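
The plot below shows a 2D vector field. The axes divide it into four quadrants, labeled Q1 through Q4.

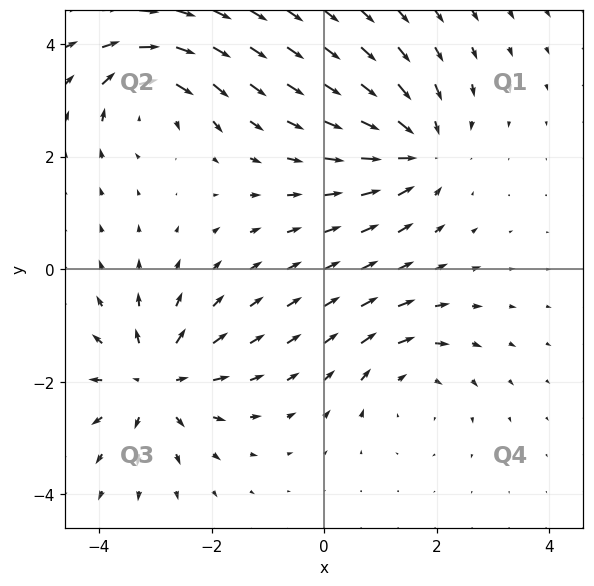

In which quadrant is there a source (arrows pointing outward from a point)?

The source sits at approximately (-3.0, -2.0), which lies in quadrant Q3. The divergence there is about +4, positive as expected for a source.

Q3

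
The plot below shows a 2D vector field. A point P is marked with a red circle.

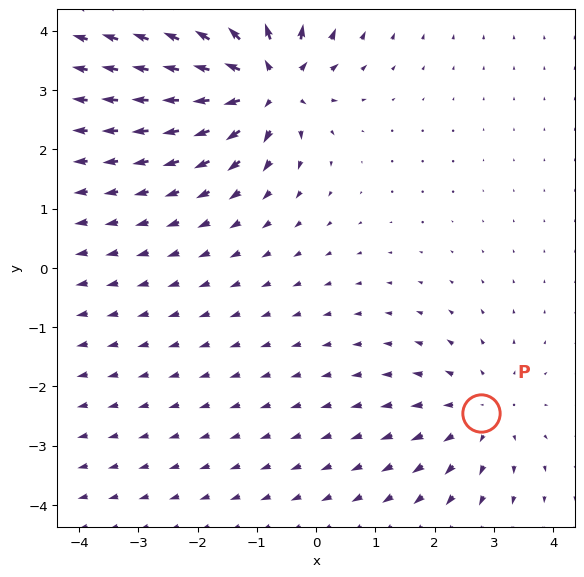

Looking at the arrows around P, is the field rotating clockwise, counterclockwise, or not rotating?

Near P at (2.8, -2.5) the arrows show no circulation. The curl there is ≈0.

not rotating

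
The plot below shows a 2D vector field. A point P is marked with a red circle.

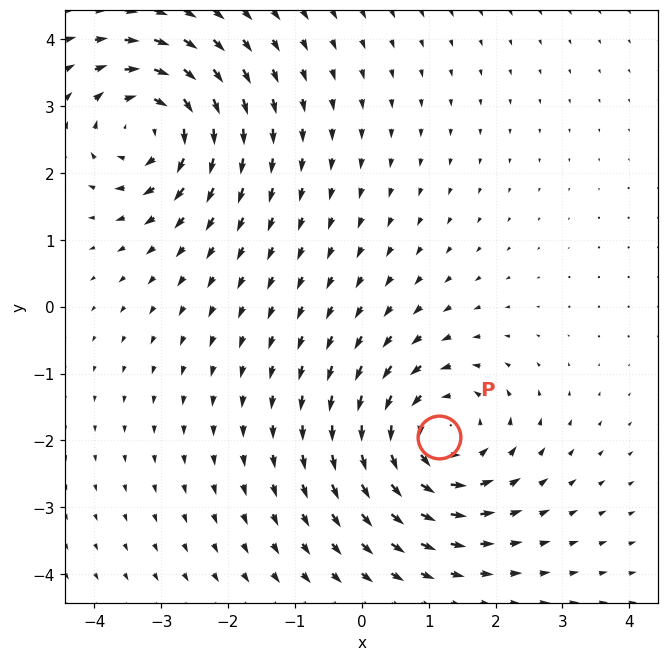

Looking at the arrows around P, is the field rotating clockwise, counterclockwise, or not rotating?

counterclockwise

Near P at (1.2, -1.9) the arrows circulate counterclockwise. The curl (z-component) there is about +4; positive curl means counterclockwise rotation.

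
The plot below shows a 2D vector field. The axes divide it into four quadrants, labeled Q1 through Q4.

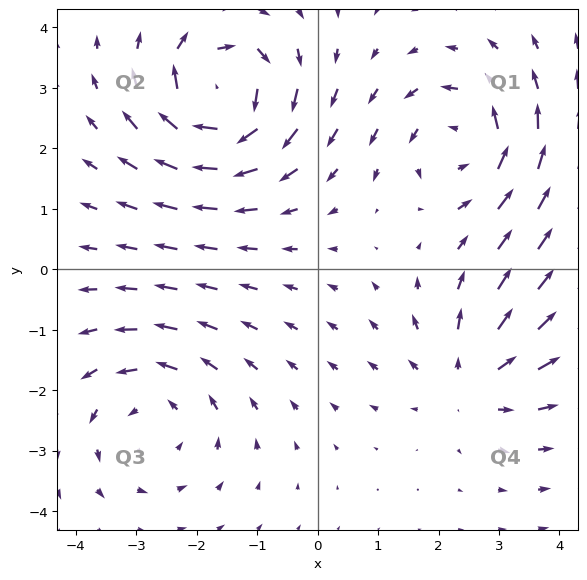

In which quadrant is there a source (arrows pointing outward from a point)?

Q4

The source sits at approximately (2.5, -1.8), which lies in quadrant Q4. The divergence there is about +3, positive as expected for a source.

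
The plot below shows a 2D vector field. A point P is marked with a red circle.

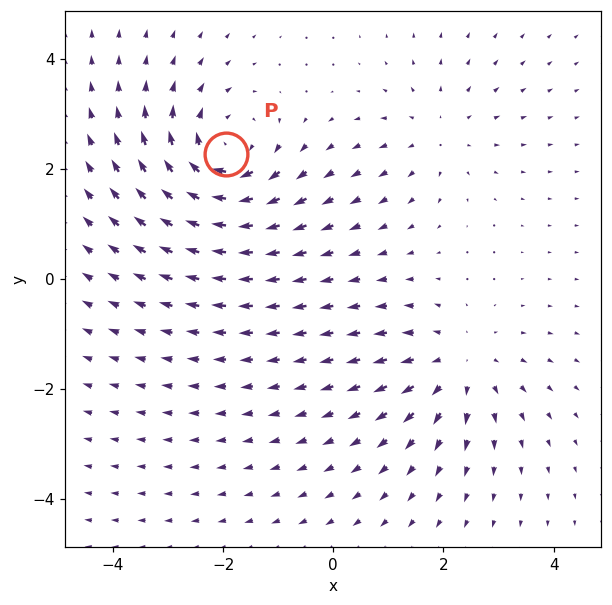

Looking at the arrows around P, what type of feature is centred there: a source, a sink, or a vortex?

vortex

At P (-2.0, 2.3) the arrows circulate clockwise. Divergence ≈0, curl about -5 — near-zero divergence with nonzero curl is a vortex.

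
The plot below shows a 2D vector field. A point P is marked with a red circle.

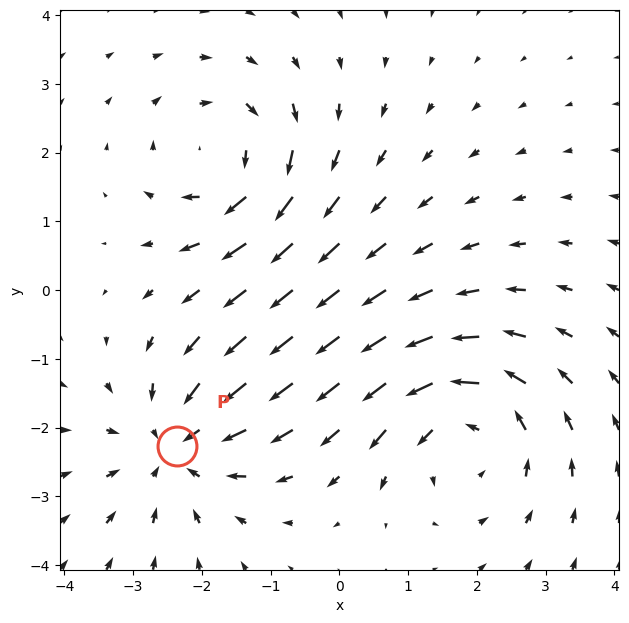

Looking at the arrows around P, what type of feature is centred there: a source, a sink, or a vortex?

sink

At P (-2.4, -2.3) the arrows converge inward. Divergence about -3, curl ≈0 — negative divergence with near-zero curl is a sink.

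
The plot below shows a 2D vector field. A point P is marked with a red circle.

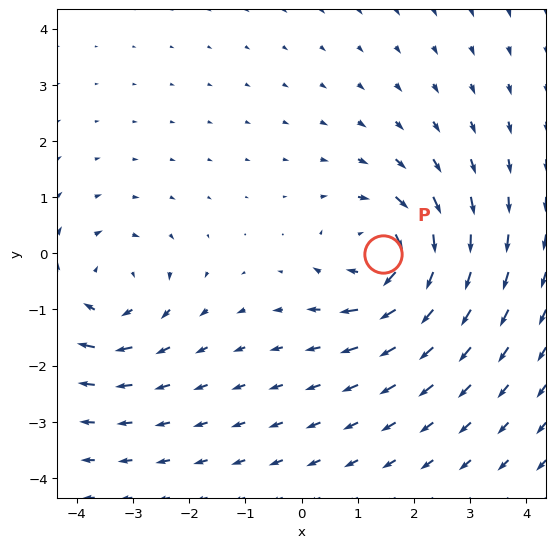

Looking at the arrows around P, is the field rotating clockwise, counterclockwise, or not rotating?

Near P at (1.5, -0.0) the arrows circulate clockwise. The curl (z-component) there is about -6; negative curl means clockwise rotation.

clockwise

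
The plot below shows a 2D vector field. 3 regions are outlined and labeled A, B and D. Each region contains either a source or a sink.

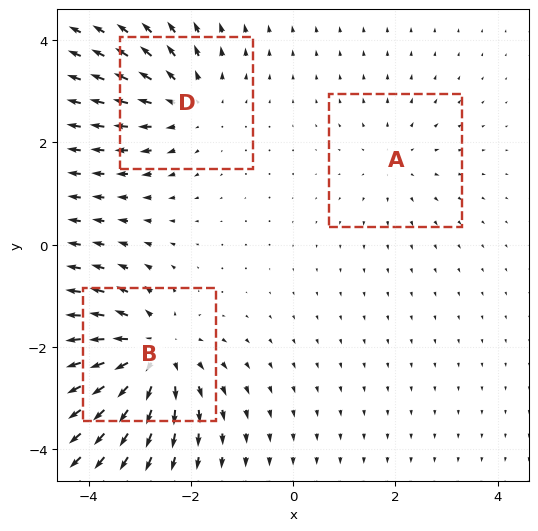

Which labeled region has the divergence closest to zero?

A

Divergence at each region's feature centre — A: about +2, B: about +4, D: about +3. Region A is closest to zero.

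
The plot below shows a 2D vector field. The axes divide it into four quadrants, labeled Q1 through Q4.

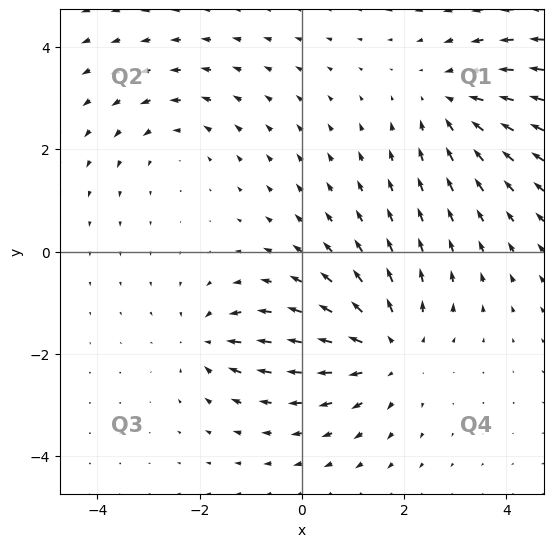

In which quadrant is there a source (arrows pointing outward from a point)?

The source sits at approximately (1.7, -1.9), which lies in quadrant Q4. The divergence there is about +4, positive as expected for a source.

Q4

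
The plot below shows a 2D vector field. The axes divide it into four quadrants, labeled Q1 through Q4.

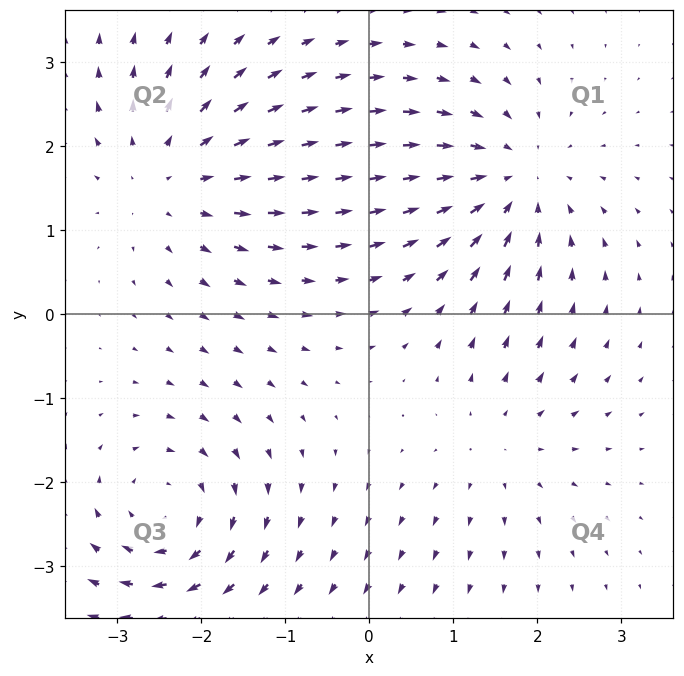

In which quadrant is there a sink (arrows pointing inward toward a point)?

The sink sits at approximately (1.7, 1.6), which lies in quadrant Q1. The divergence there is about -5, negative as expected for a sink.

Q1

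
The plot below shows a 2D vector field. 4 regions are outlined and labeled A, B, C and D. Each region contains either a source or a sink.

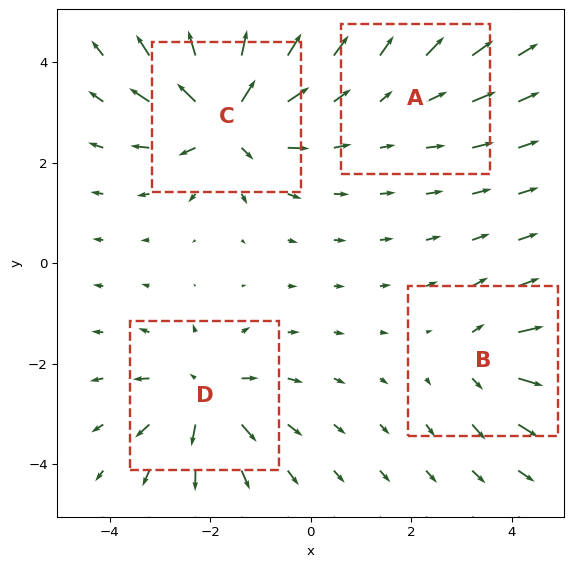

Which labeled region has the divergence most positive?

C

Divergence at each region's feature centre — A: about +2, B: about +4, C: about +8, D: about +6. Region C is most positive.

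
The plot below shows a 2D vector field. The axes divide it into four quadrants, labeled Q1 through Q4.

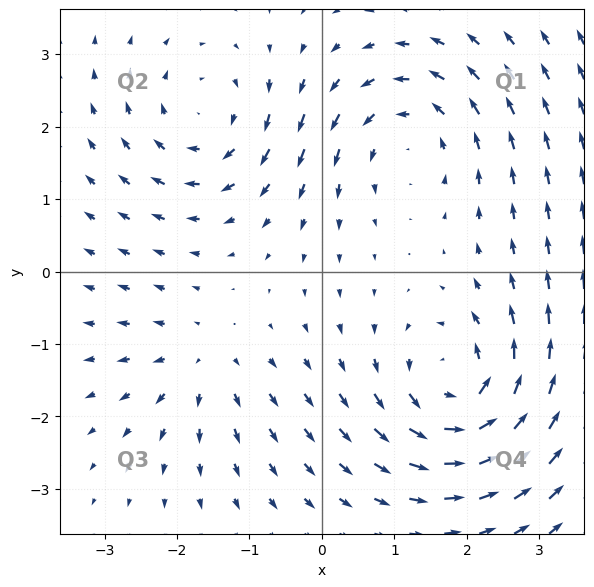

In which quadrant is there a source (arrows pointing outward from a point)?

The source sits at approximately (-1.7, -1.3), which lies in quadrant Q3. The divergence there is about +3, positive as expected for a source.

Q3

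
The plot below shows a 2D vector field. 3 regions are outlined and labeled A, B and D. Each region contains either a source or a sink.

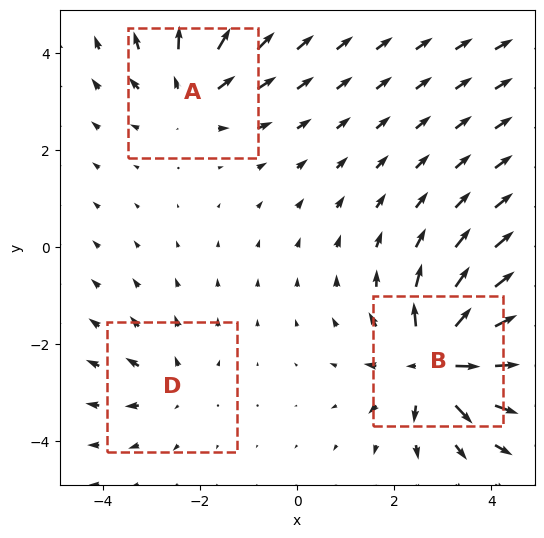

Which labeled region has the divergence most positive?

Divergence at each region's feature centre — A: about +4, B: about +6, D: about +2. Region B is most positive.

B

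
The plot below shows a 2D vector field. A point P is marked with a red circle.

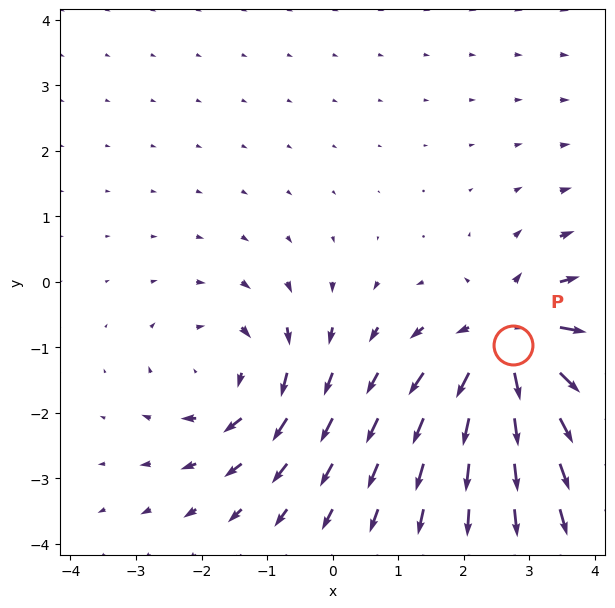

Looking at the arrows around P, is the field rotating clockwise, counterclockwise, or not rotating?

not rotating

Near P at (2.7, -1.0) the arrows show no circulation. The curl there is ≈0.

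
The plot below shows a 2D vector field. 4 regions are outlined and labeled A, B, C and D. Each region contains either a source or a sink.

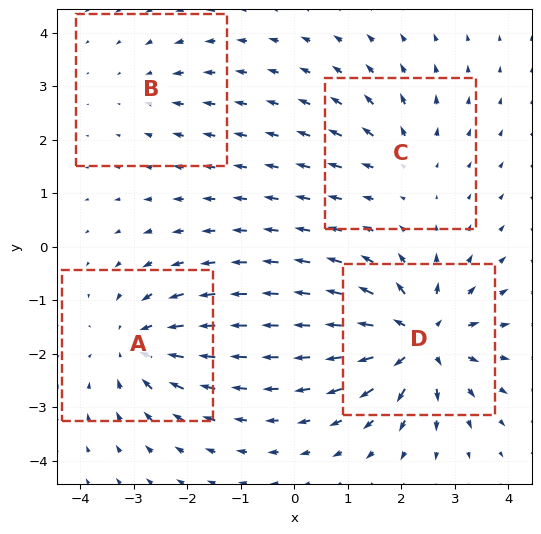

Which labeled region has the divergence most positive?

Divergence at each region's feature centre — A: about -6, B: about -2, C: about +4, D: about +8. Region D is most positive.

D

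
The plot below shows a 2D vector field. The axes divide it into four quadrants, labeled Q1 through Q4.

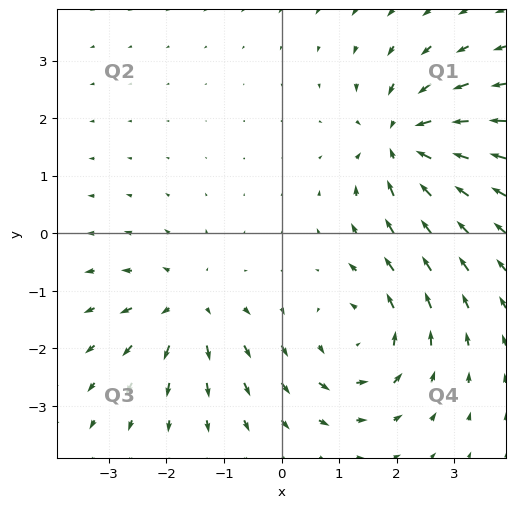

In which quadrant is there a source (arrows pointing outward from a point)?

Q3

The source sits at approximately (-1.6, -1.3), which lies in quadrant Q3. The divergence there is about +4, positive as expected for a source.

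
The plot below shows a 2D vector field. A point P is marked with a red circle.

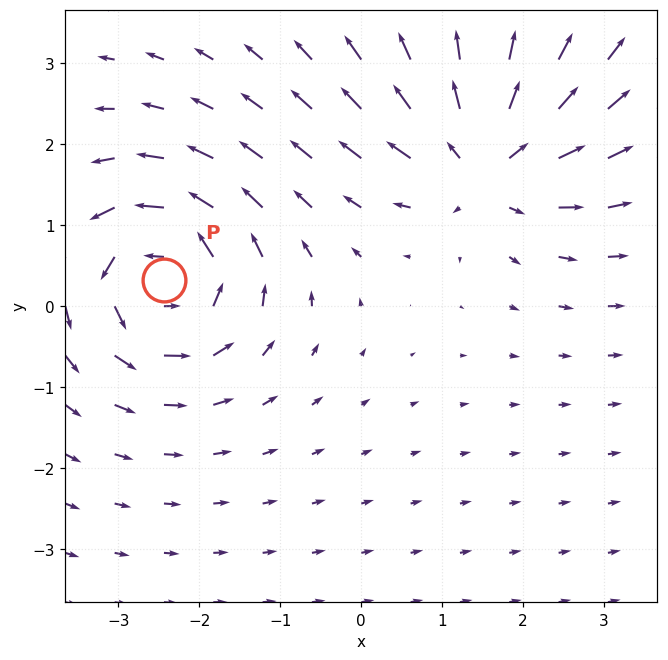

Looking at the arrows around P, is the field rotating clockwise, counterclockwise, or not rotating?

counterclockwise

Near P at (-2.4, 0.3) the arrows circulate counterclockwise. The curl (z-component) there is about +6; positive curl means counterclockwise rotation.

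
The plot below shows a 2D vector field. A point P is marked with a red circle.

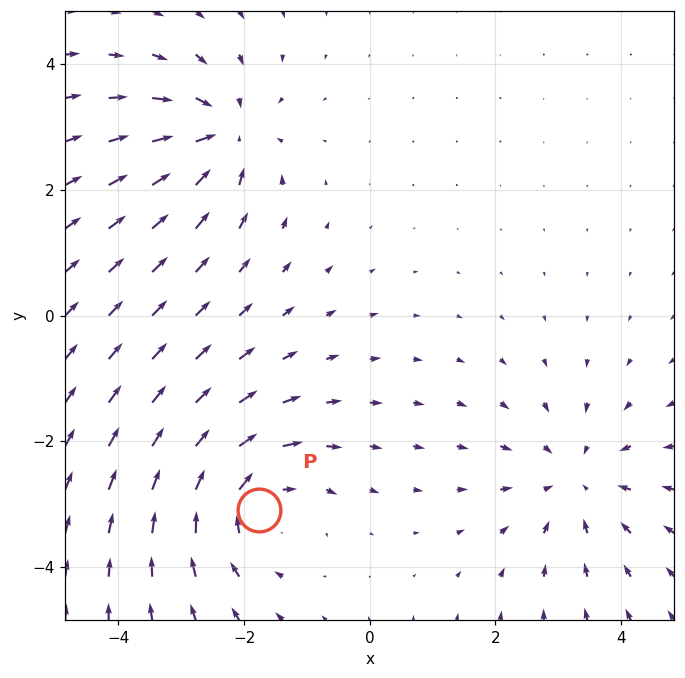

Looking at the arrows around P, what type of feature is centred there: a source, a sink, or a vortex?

vortex

At P (-1.8, -3.1) the arrows circulate clockwise. Divergence ≈0, curl about -4 — near-zero divergence with nonzero curl is a vortex.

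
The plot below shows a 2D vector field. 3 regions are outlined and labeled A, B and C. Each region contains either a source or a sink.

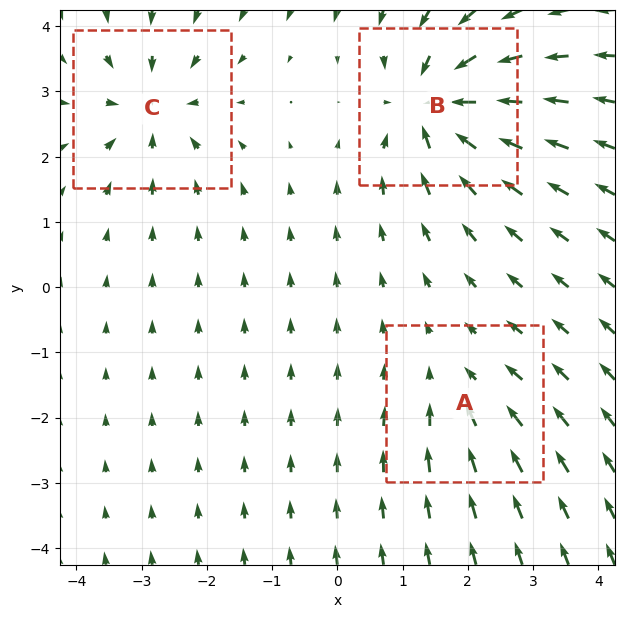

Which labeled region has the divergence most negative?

B

Divergence at each region's feature centre — A: about -3, B: about -6, C: about -4. Region B is most negative.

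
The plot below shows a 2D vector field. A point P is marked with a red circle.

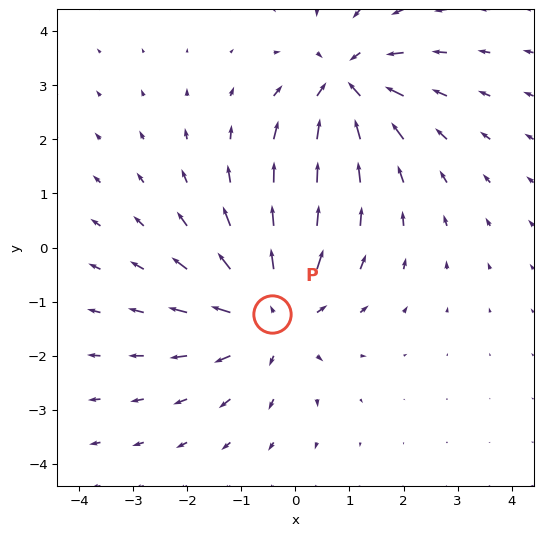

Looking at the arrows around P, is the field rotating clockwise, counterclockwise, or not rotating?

Near P at (-0.4, -1.2) the arrows show no circulation. The curl there is ≈0.

not rotating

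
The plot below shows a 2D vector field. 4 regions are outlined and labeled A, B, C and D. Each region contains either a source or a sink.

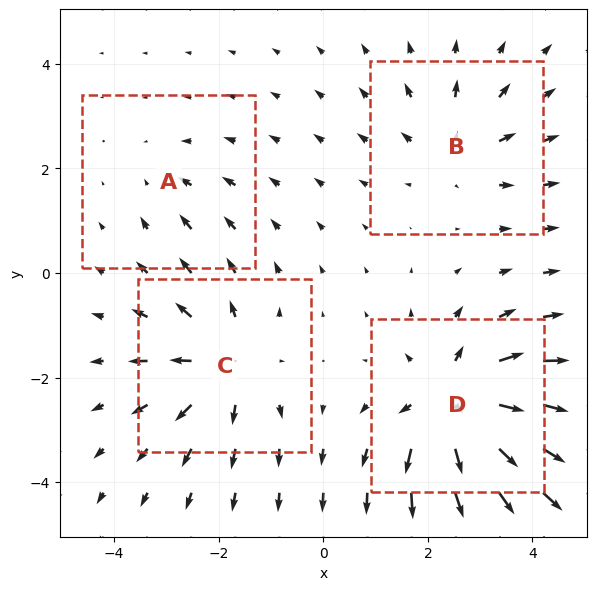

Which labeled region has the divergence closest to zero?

A

Divergence at each region's feature centre — A: about -2, B: about +4, C: about +5, D: about +7. Region A is closest to zero.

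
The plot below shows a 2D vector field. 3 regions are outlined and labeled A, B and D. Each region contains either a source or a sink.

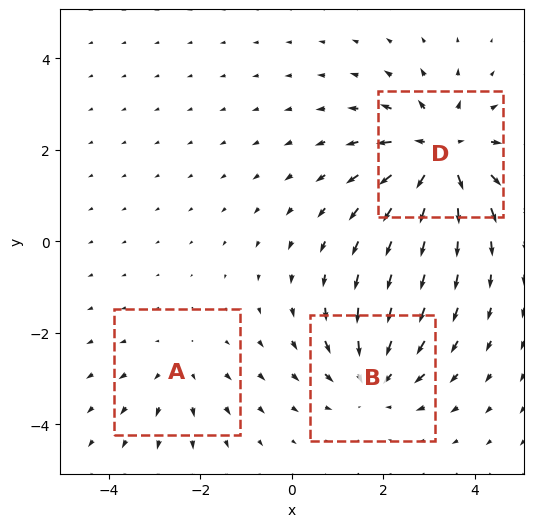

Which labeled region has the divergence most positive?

Divergence at each region's feature centre — A: about +2, B: about -3, D: about +5. Region D is most positive.

D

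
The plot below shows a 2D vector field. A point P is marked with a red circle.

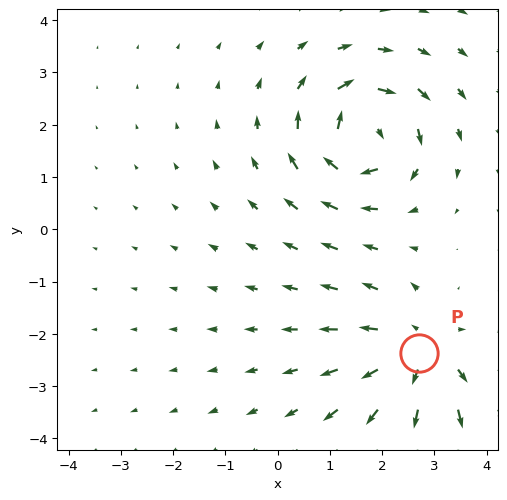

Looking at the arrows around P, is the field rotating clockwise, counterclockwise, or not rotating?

Near P at (2.7, -2.4) the arrows show no circulation. The curl there is ≈0.

not rotating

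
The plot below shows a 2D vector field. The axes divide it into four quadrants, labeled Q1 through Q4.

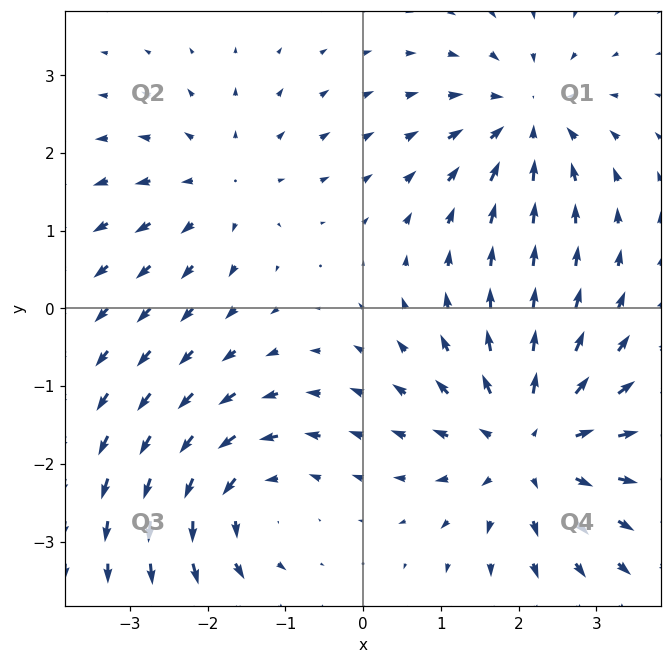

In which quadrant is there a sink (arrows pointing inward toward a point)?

Q1

The sink sits at approximately (2.1, 2.4), which lies in quadrant Q1. The divergence there is about -4, negative as expected for a sink.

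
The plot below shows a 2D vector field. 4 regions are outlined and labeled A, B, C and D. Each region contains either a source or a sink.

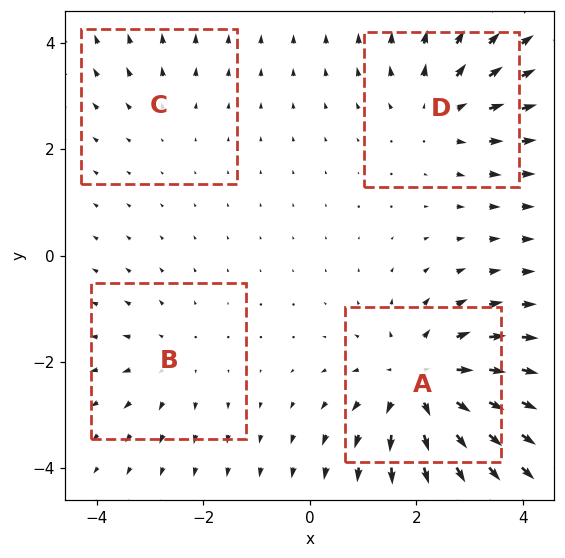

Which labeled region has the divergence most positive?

A

Divergence at each region's feature centre — A: about +6, B: about +3, C: about +2, D: about +4. Region A is most positive.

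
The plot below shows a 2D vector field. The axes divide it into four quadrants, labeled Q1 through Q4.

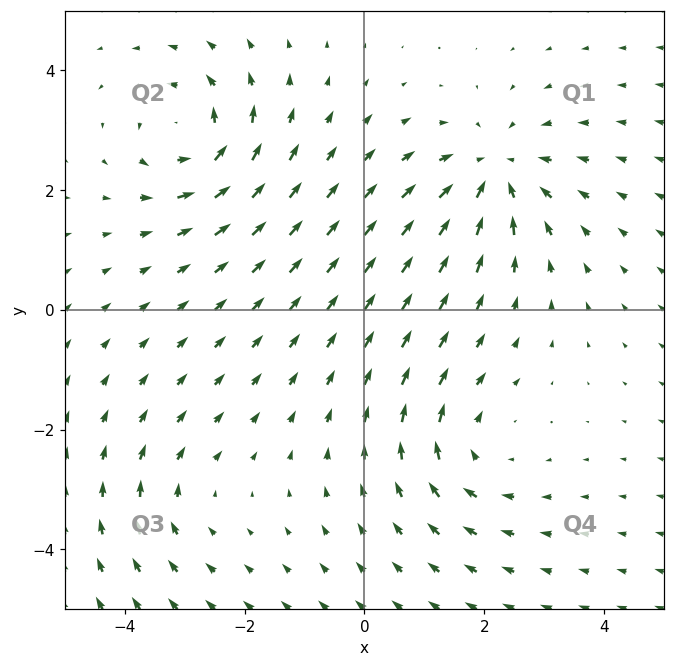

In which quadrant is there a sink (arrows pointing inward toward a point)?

Q1

The sink sits at approximately (2.2, 2.3), which lies in quadrant Q1. The divergence there is about -5, negative as expected for a sink.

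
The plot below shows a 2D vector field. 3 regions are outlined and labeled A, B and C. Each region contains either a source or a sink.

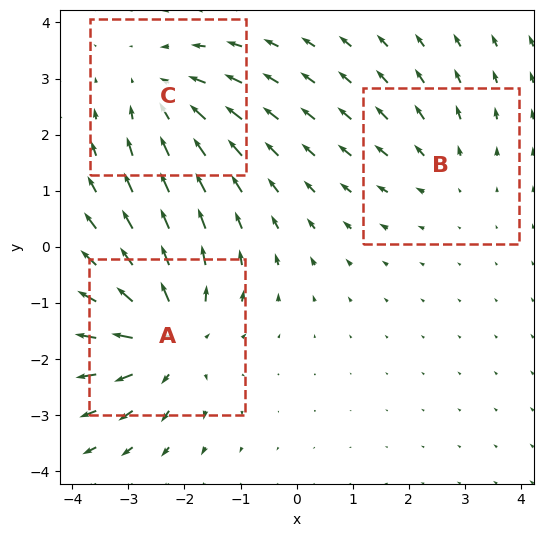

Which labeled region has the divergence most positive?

A

Divergence at each region's feature centre — A: about +4, B: about +2, C: about -3. Region A is most positive.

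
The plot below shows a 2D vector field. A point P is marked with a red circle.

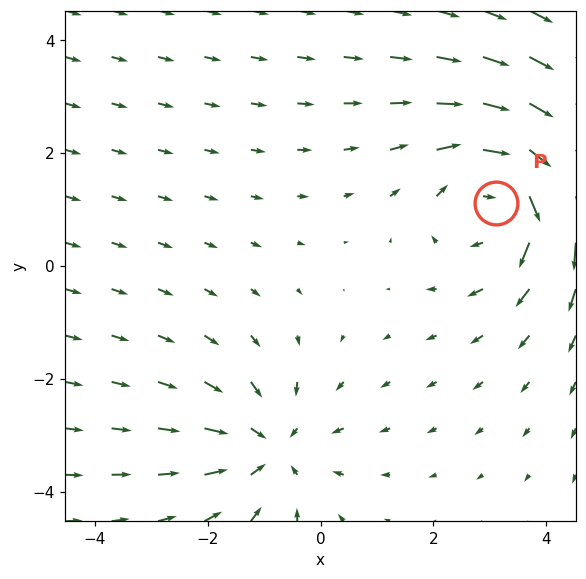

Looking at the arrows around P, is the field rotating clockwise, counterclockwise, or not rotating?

Near P at (3.1, 1.1) the arrows circulate clockwise. The curl (z-component) there is about -4; negative curl means clockwise rotation.

clockwise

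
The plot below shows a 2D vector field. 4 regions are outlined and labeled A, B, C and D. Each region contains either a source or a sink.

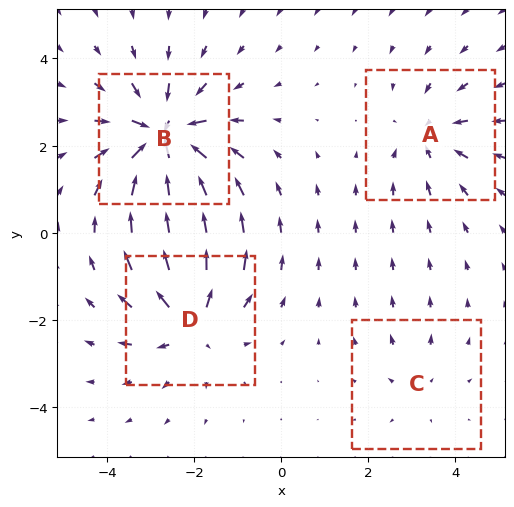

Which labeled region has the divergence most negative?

B

Divergence at each region's feature centre — A: about -3, B: about -7, C: about +2, D: about +5. Region B is most negative.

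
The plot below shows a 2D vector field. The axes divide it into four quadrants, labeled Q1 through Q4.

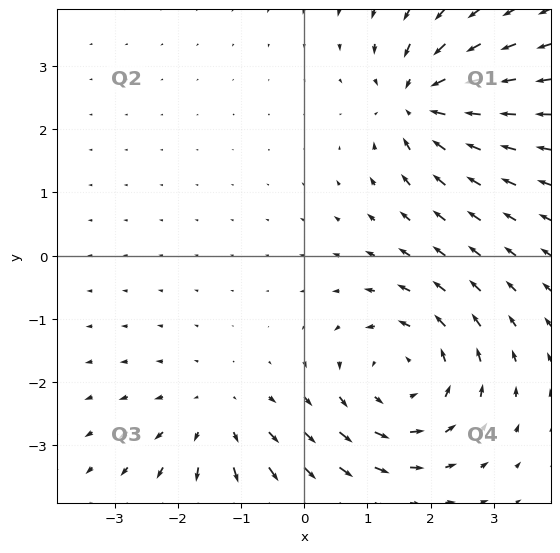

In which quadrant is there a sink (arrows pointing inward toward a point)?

Q1

The sink sits at approximately (1.8, 2.4), which lies in quadrant Q1. The divergence there is about -4, negative as expected for a sink.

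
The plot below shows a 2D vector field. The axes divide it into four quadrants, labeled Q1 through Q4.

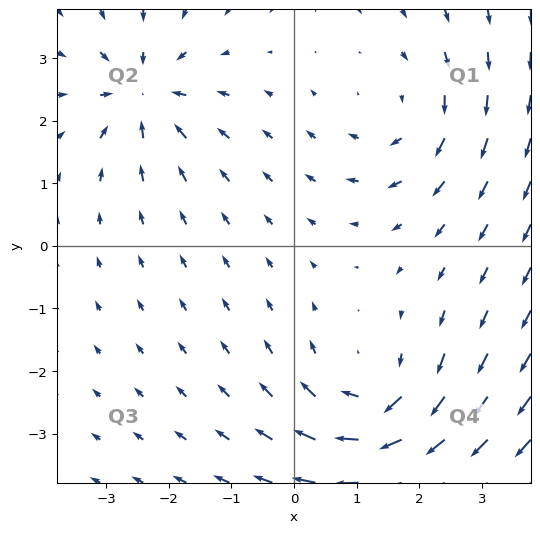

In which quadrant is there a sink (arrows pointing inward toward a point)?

The sink sits at approximately (-2.4, 2.4), which lies in quadrant Q2. The divergence there is about -5, negative as expected for a sink.

Q2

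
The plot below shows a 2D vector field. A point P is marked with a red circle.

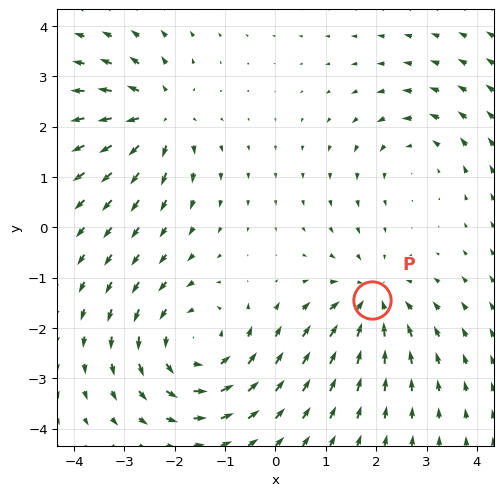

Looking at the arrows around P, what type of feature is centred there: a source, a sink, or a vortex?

sink

At P (1.9, -1.4) the arrows converge inward. Divergence about -4, curl ≈0 — negative divergence with near-zero curl is a sink.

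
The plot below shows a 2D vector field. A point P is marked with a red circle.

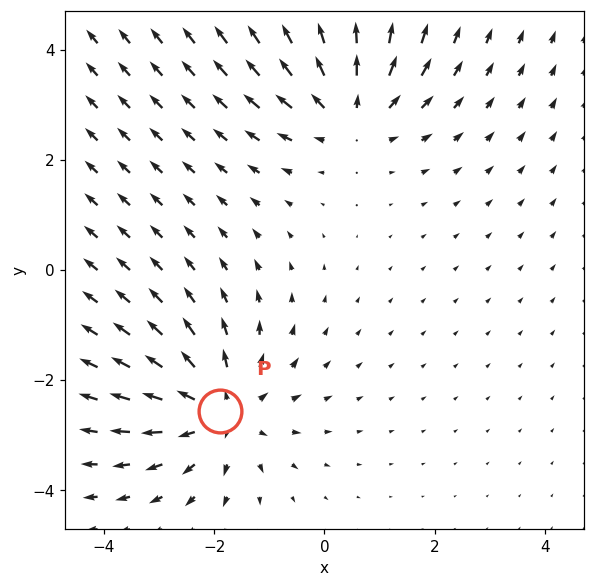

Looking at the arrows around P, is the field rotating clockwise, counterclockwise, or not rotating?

not rotating

Near P at (-1.9, -2.6) the arrows show no circulation. The curl there is ≈0.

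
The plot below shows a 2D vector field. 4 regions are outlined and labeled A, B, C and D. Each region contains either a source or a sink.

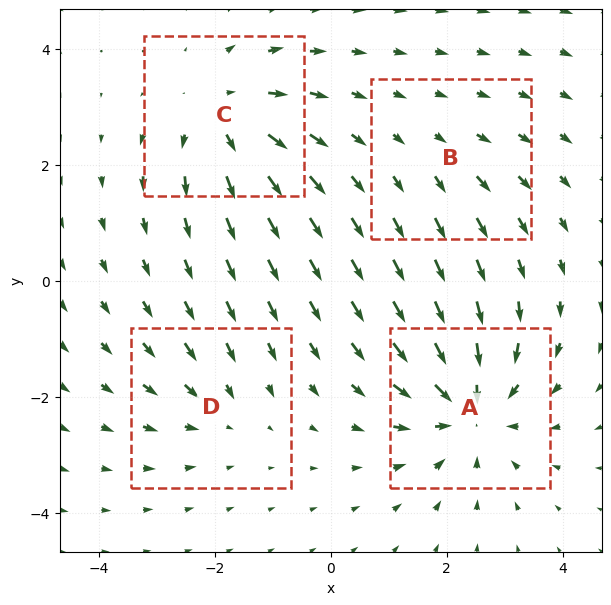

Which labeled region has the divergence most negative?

A

Divergence at each region's feature centre — A: about -6, B: about +2, C: about +5, D: about -3. Region A is most negative.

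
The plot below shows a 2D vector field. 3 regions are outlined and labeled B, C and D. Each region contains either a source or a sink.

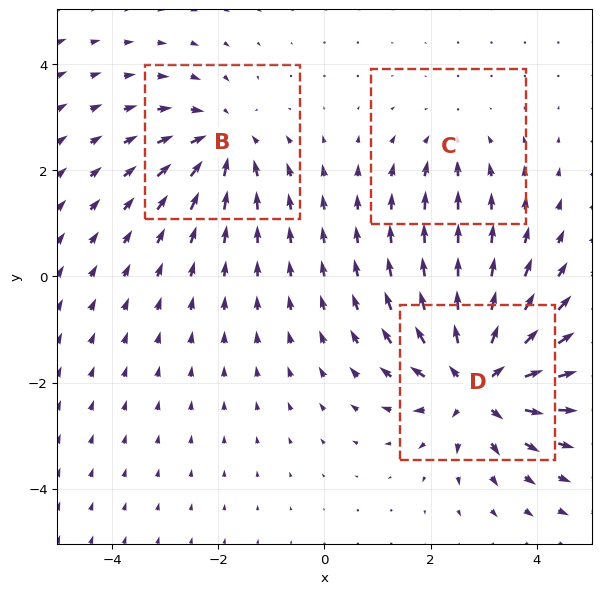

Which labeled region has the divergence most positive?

Divergence at each region's feature centre — B: about -3, C: about -2, D: about +5. Region D is most positive.

D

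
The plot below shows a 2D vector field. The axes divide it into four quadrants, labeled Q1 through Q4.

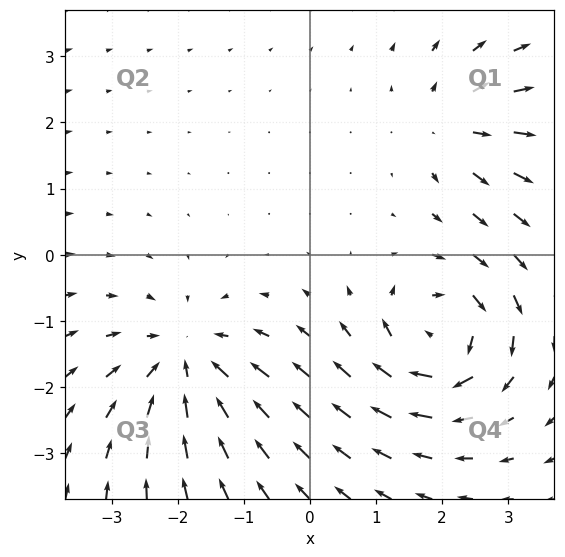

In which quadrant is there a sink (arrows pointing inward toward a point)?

The sink sits at approximately (-1.9, -1.6), which lies in quadrant Q3. The divergence there is about -4, negative as expected for a sink.

Q3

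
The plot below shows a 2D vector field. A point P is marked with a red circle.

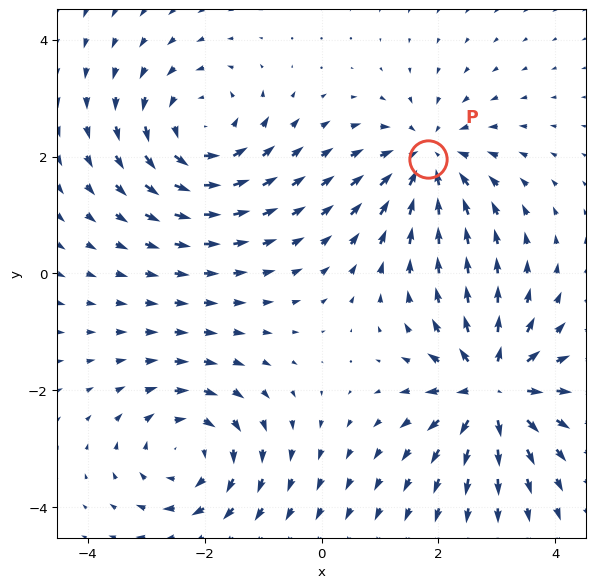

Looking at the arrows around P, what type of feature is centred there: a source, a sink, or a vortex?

At P (1.8, 2.0) the arrows converge inward. Divergence about -5, curl ≈0 — negative divergence with near-zero curl is a sink.

sink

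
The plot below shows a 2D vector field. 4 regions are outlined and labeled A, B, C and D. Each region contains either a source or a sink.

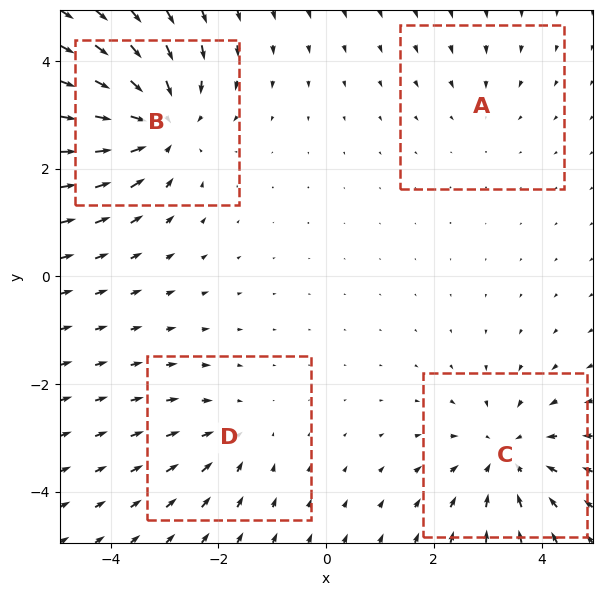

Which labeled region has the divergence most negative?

Divergence at each region's feature centre — A: about -2, B: about -6, C: about -4, D: about -3. Region B is most negative.

B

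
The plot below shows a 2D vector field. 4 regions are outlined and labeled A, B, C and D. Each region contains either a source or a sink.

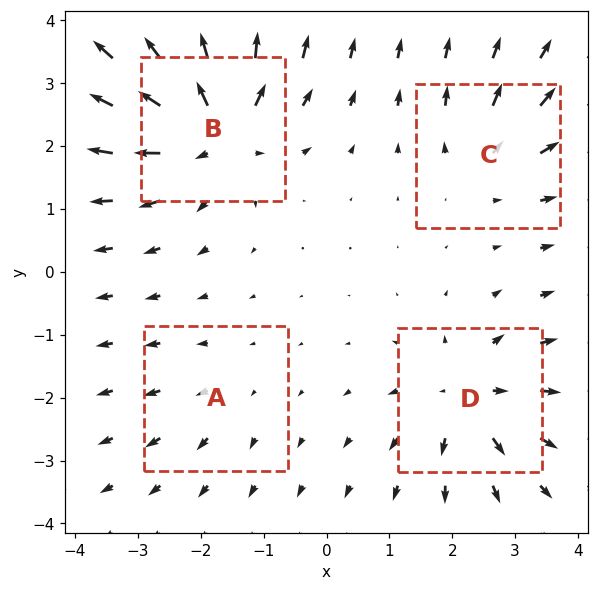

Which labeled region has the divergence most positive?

Divergence at each region's feature centre — A: about +2, B: about +9, C: about +4, D: about +6. Region B is most positive.

B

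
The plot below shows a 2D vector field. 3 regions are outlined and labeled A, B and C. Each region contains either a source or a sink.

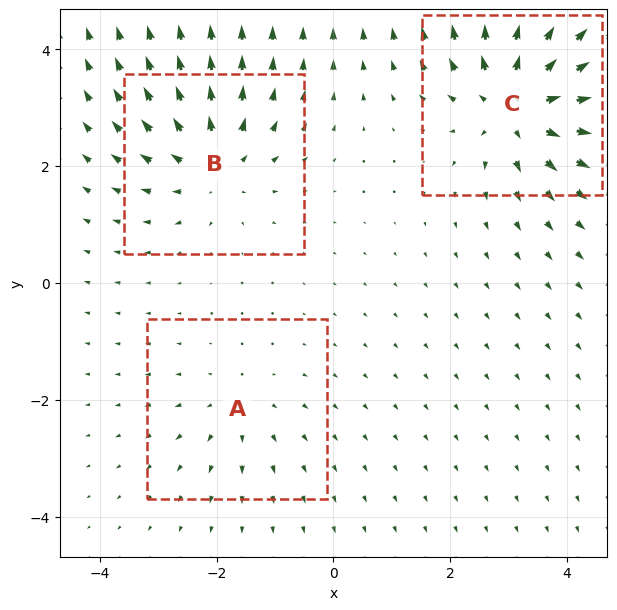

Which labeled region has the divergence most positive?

C

Divergence at each region's feature centre — A: about +2, B: about +3, C: about +5. Region C is most positive.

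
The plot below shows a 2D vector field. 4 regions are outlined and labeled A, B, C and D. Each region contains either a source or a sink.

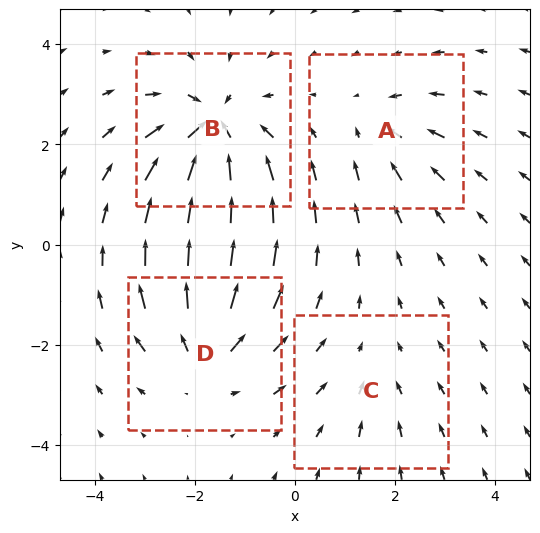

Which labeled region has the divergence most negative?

B

Divergence at each region's feature centre — A: about -3, B: about -7, C: about -2, D: about +5. Region B is most negative.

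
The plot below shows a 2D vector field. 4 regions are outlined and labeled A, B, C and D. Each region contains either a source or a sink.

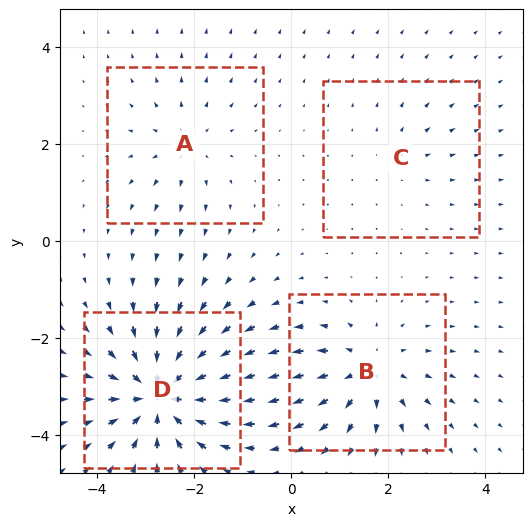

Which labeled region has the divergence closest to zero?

Divergence at each region's feature centre — A: about +3, B: about +5, C: about +2, D: about -8. Region C is closest to zero.

C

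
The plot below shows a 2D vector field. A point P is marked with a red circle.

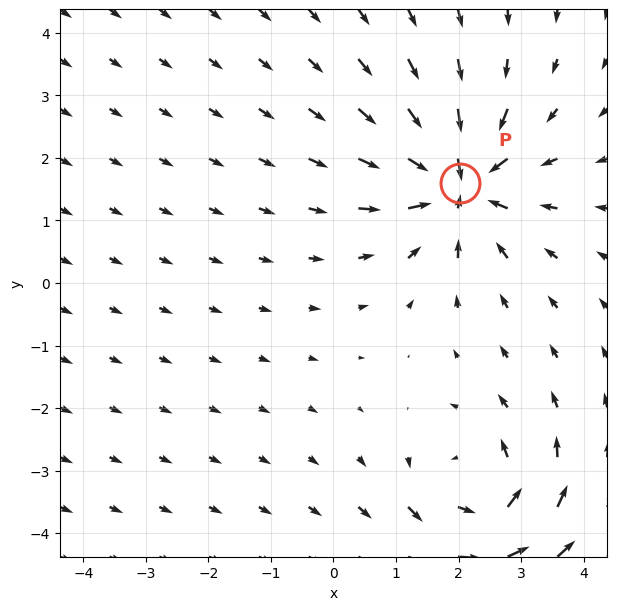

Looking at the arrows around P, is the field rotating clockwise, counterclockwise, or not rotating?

not rotating

Near P at (2.0, 1.6) the arrows show no circulation. The curl there is ≈0.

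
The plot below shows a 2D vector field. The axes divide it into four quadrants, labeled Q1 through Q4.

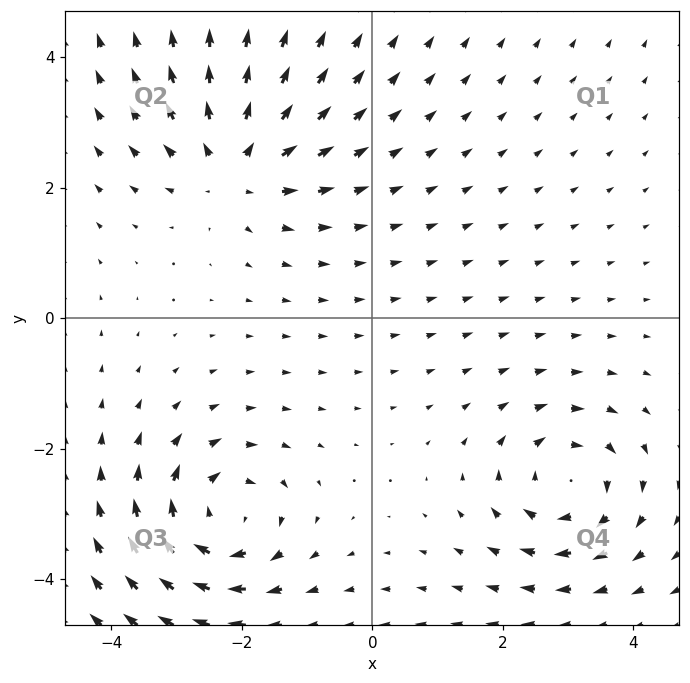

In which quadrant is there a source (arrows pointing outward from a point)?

The source sits at approximately (-2.1, 2.3), which lies in quadrant Q2. The divergence there is about +5, positive as expected for a source.

Q2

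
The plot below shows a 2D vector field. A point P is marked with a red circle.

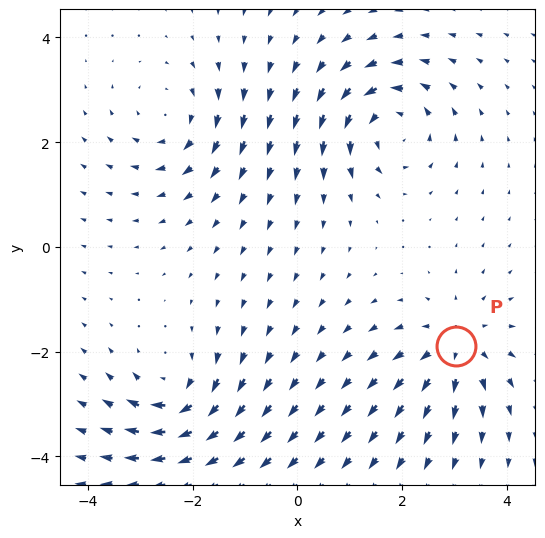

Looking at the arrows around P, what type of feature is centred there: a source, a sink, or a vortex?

At P (3.0, -1.9) the arrows spread outward. Divergence about +4, curl ≈0 — positive divergence with near-zero curl is a source.

source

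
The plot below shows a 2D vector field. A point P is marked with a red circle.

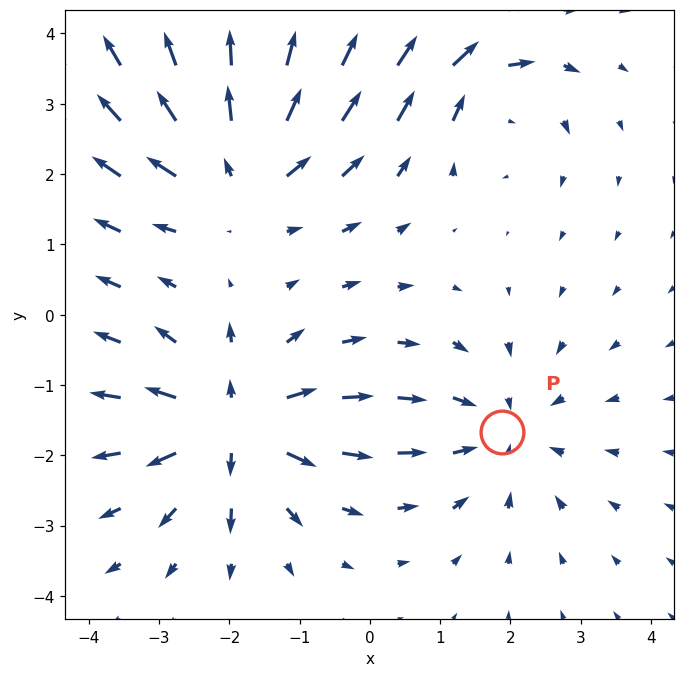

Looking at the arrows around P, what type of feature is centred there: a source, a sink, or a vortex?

At P (1.9, -1.7) the arrows converge inward. Divergence about -3, curl ≈0 — negative divergence with near-zero curl is a sink.

sink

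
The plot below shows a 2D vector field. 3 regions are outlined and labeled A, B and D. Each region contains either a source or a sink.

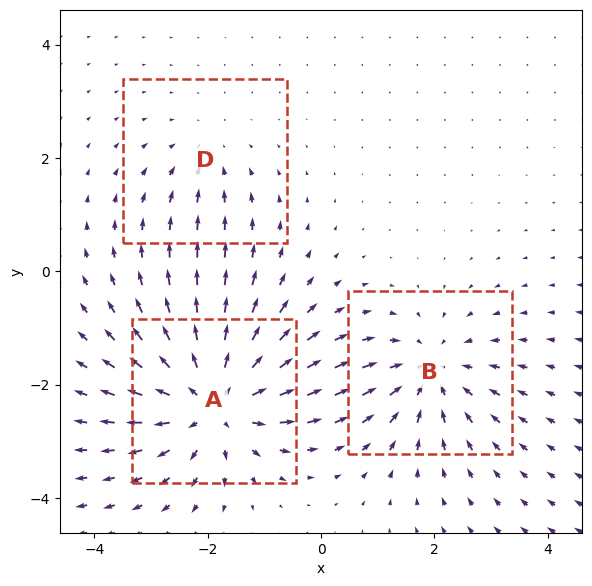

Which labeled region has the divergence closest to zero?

Divergence at each region's feature centre — A: about +5, B: about -3, D: about -2. Region D is closest to zero.

D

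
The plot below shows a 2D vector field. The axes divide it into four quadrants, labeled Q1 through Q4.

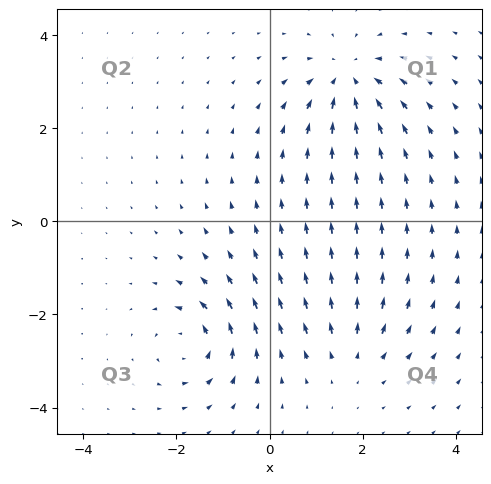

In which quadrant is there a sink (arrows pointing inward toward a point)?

Q1

The sink sits at approximately (1.7, 3.1), which lies in quadrant Q1. The divergence there is about -5, negative as expected for a sink.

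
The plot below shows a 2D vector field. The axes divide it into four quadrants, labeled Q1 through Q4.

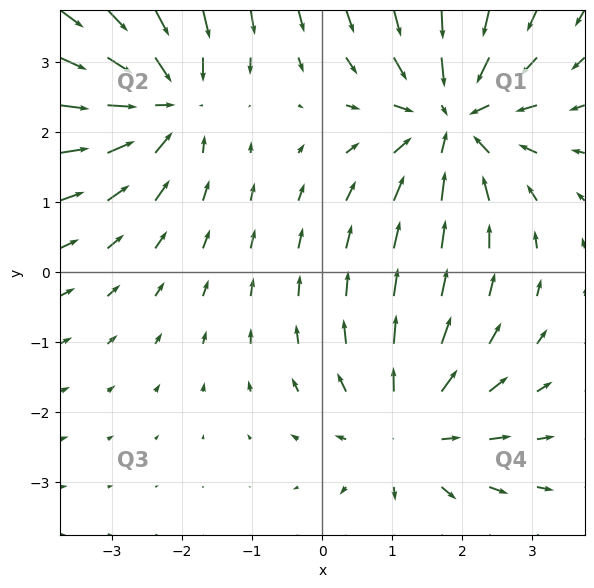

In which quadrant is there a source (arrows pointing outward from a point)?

Q4

The source sits at approximately (1.2, -2.3), which lies in quadrant Q4. The divergence there is about +4, positive as expected for a source.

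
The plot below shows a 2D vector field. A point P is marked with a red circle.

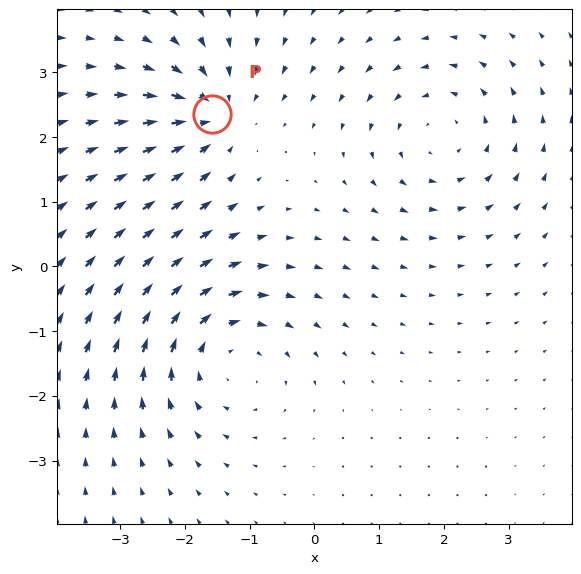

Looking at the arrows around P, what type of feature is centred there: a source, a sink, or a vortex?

sink

At P (-1.6, 2.4) the arrows converge inward. Divergence about -4, curl ≈0 — negative divergence with near-zero curl is a sink.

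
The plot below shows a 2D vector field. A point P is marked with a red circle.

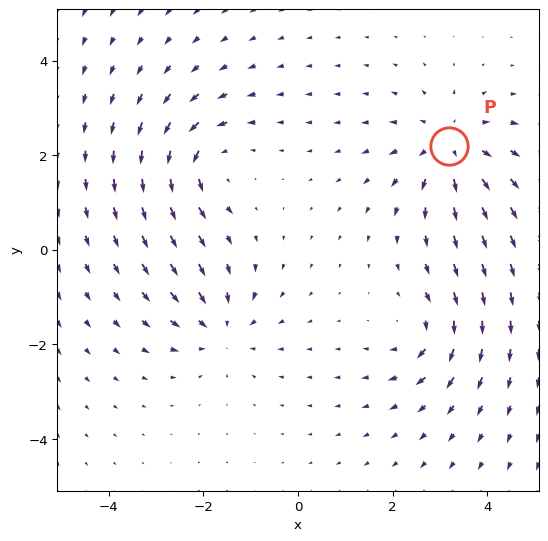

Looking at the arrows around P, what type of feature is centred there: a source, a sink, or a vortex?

source

At P (3.2, 2.2) the arrows spread outward. Divergence about +4, curl ≈0 — positive divergence with near-zero curl is a source.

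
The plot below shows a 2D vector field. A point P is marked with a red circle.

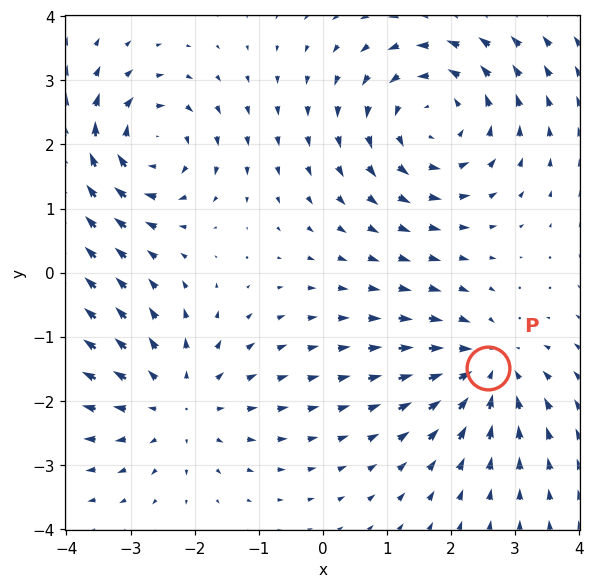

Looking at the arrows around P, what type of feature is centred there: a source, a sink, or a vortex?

At P (2.6, -1.5) the arrows converge inward. Divergence about -4, curl ≈0 — negative divergence with near-zero curl is a sink.

sink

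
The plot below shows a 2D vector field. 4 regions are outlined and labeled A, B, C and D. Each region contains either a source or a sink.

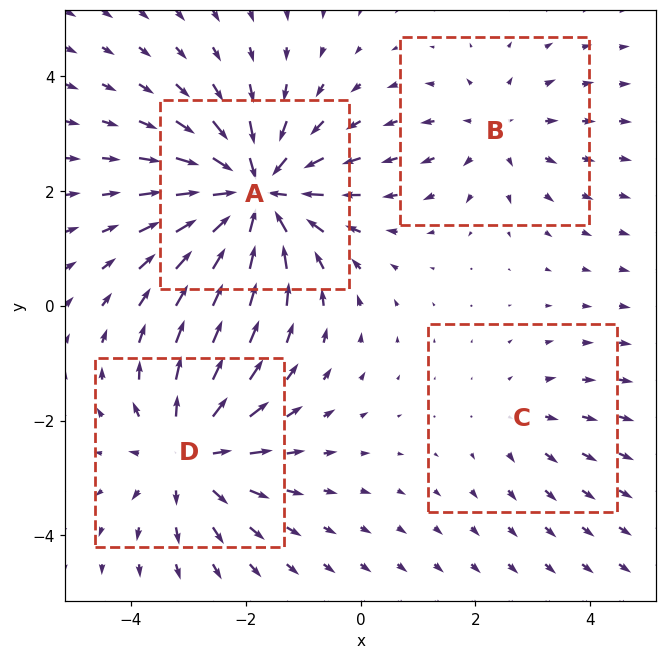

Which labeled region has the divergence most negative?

A

Divergence at each region's feature centre — A: about -7, B: about +3, C: about +2, D: about +5. Region A is most negative.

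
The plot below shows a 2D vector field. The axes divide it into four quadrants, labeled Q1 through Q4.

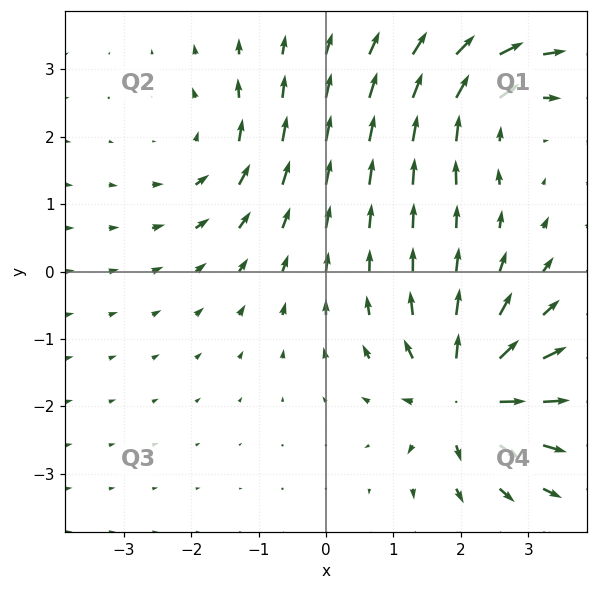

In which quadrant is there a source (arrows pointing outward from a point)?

Q4

The source sits at approximately (2.1, -1.8), which lies in quadrant Q4. The divergence there is about +6, positive as expected for a source.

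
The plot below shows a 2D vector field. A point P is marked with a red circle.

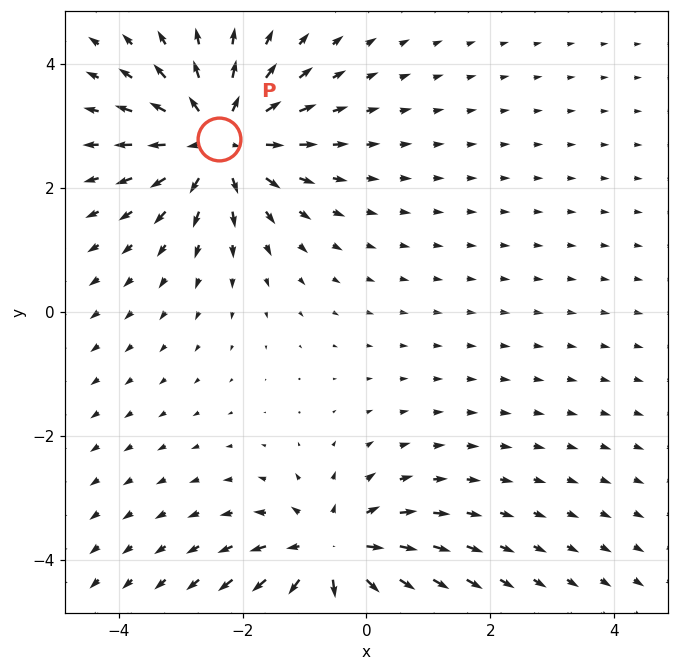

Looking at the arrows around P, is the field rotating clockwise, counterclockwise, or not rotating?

not rotating

Near P at (-2.4, 2.8) the arrows show no circulation. The curl there is ≈0.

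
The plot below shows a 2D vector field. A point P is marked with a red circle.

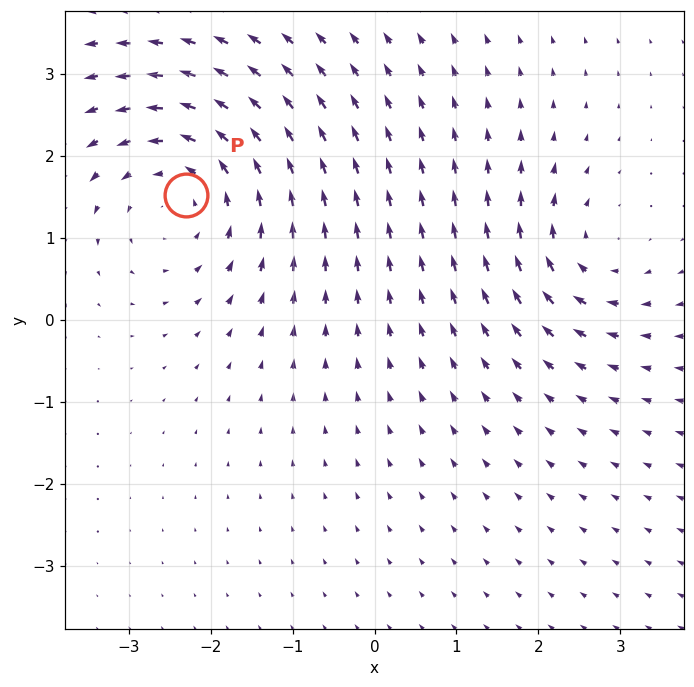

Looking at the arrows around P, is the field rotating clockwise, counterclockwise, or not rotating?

counterclockwise

Near P at (-2.3, 1.5) the arrows circulate counterclockwise. The curl (z-component) there is about +4; positive curl means counterclockwise rotation.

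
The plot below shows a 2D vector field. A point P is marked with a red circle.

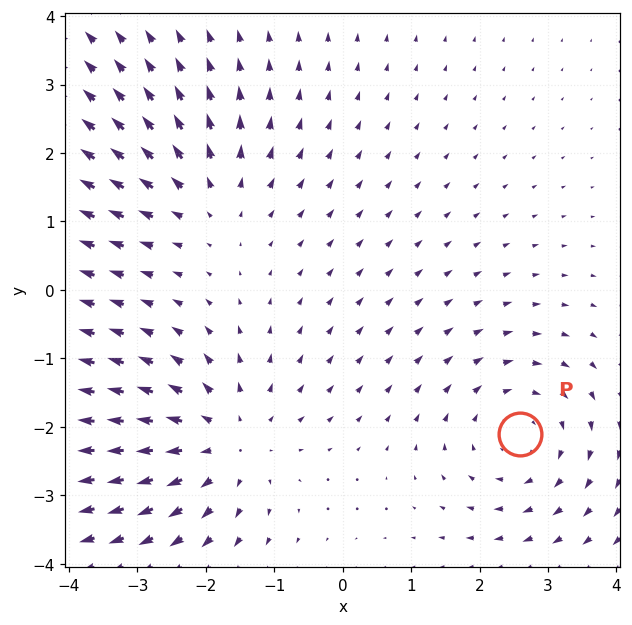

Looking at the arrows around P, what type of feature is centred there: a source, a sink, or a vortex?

vortex

At P (2.6, -2.1) the arrows circulate clockwise. Divergence ≈0, curl about -3 — near-zero divergence with nonzero curl is a vortex.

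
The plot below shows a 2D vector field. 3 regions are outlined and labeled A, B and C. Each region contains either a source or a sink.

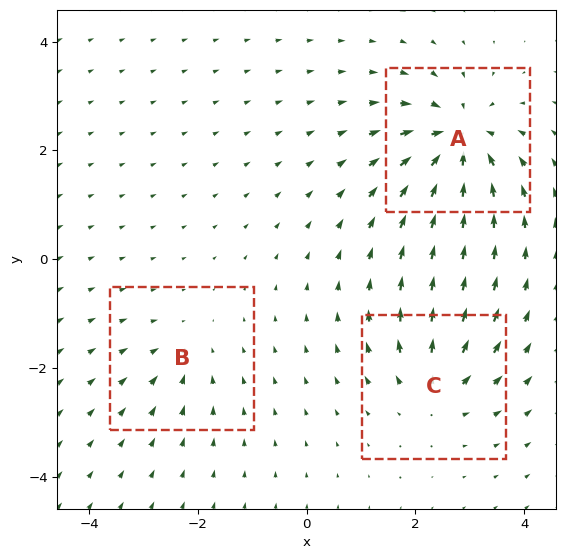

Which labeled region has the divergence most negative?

A

Divergence at each region's feature centre — A: about -6, B: about -3, C: about +4. Region A is most negative.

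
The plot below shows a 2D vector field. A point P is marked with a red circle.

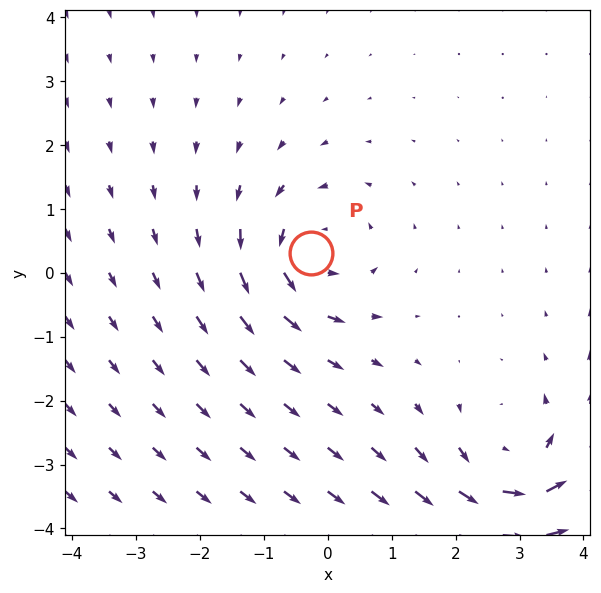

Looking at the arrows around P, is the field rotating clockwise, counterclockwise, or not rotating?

counterclockwise

Near P at (-0.3, 0.3) the arrows circulate counterclockwise. The curl (z-component) there is about +4; positive curl means counterclockwise rotation.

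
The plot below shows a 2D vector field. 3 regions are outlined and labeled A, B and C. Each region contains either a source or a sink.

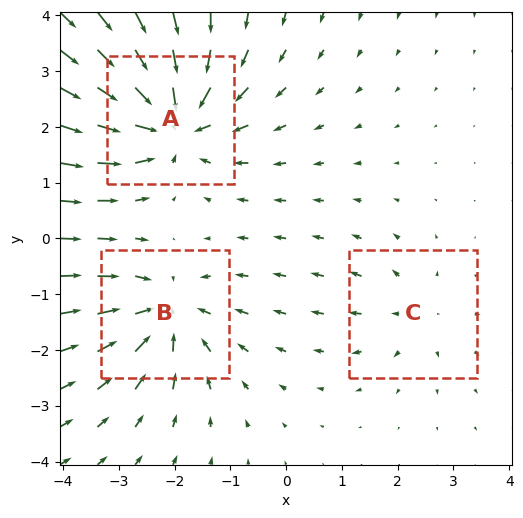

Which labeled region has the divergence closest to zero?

Divergence at each region's feature centre — A: about -6, B: about -4, C: about +2. Region C is closest to zero.

C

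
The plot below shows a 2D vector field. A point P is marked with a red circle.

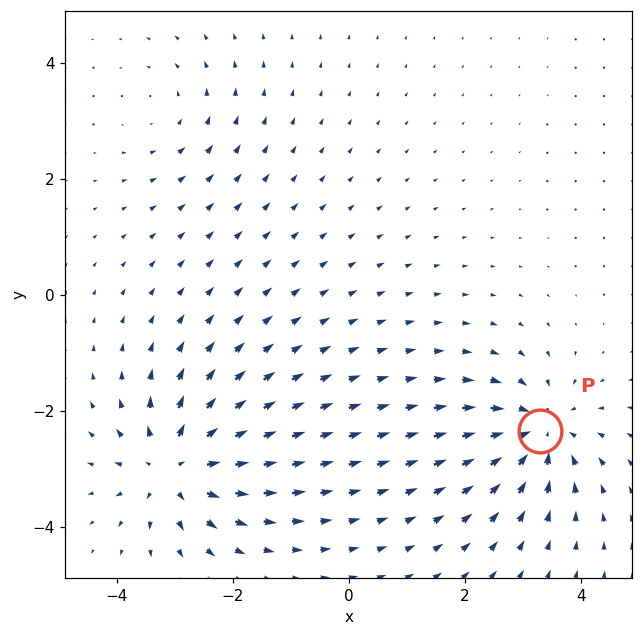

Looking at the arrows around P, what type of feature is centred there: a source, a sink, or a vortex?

sink

At P (3.3, -2.4) the arrows converge inward. Divergence about -6, curl ≈0 — negative divergence with near-zero curl is a sink.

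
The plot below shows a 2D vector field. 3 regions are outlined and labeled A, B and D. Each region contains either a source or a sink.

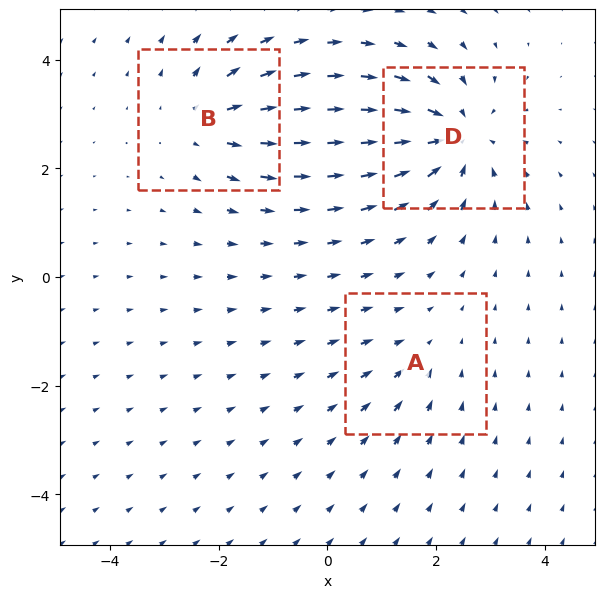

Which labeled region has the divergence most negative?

D

Divergence at each region's feature centre — A: about -2, B: about +3, D: about -5. Region D is most negative.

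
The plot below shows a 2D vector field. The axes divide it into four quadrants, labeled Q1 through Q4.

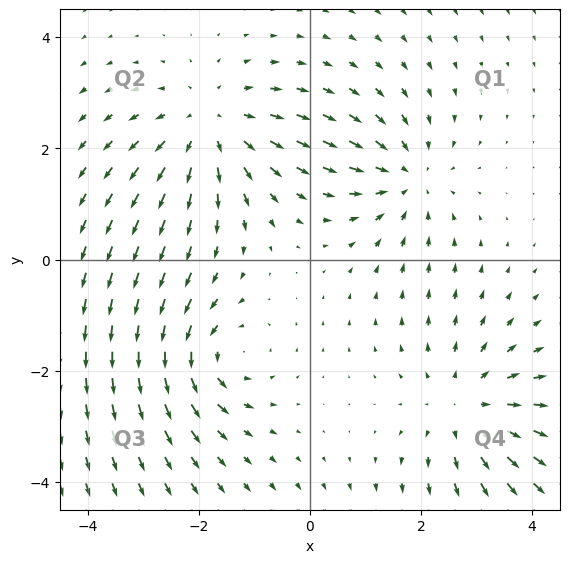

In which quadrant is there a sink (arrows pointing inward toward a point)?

Q1

The sink sits at approximately (1.8, 1.5), which lies in quadrant Q1. The divergence there is about -3, negative as expected for a sink.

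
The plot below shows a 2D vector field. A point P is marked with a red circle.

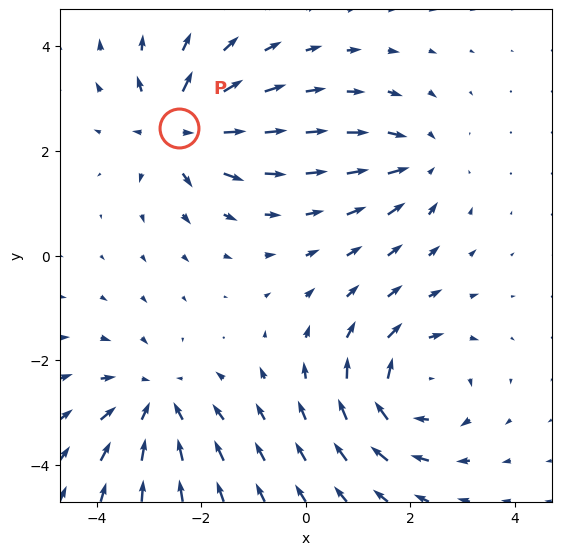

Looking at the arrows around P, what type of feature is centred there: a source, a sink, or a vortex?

At P (-2.4, 2.4) the arrows spread outward. Divergence about +6, curl ≈0 — positive divergence with near-zero curl is a source.

source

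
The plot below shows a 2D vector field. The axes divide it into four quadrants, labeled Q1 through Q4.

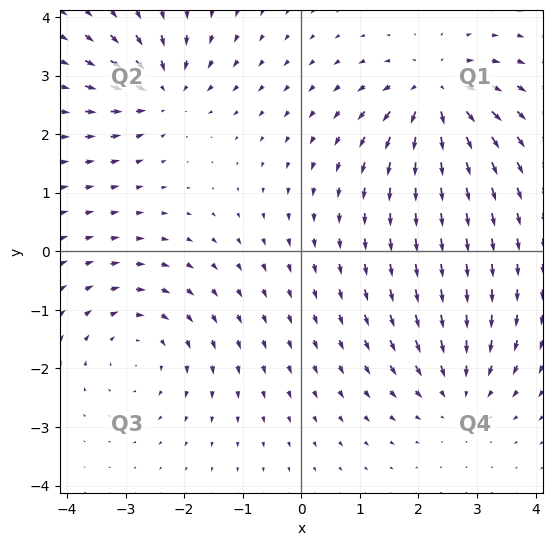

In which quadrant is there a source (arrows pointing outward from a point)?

Q1

The source sits at approximately (2.3, 2.7), which lies in quadrant Q1. The divergence there is about +7, positive as expected for a source.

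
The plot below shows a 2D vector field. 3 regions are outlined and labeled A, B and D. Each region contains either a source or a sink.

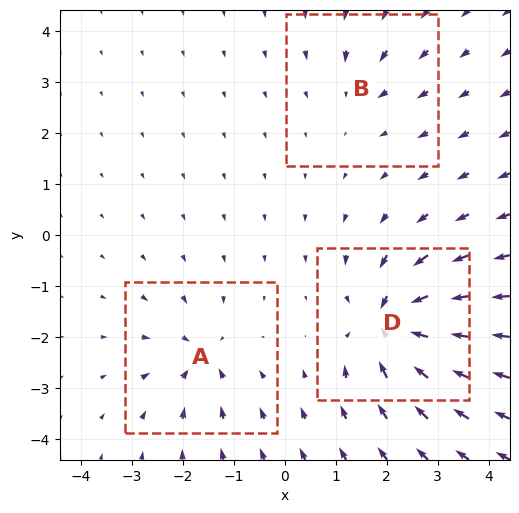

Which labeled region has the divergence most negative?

D

Divergence at each region's feature centre — A: about -4, B: about -2, D: about -6. Region D is most negative.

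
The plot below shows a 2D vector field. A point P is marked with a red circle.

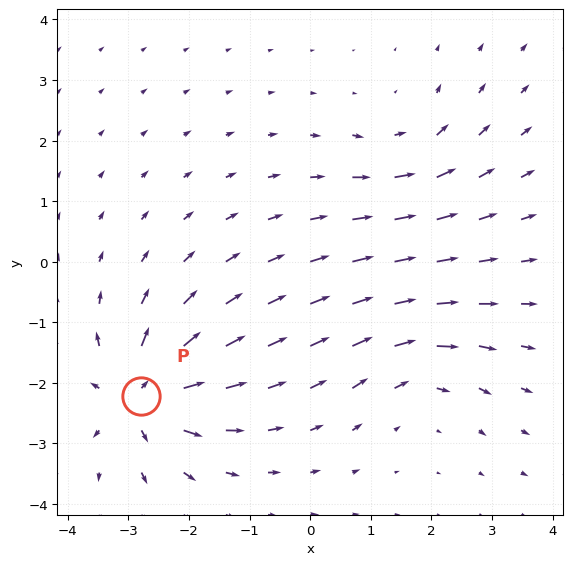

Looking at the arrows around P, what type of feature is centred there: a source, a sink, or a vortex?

source

At P (-2.8, -2.2) the arrows spread outward. Divergence about +6, curl ≈0 — positive divergence with near-zero curl is a source.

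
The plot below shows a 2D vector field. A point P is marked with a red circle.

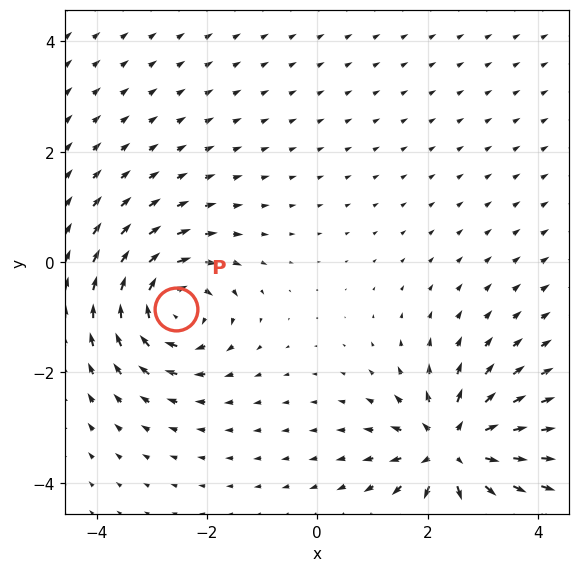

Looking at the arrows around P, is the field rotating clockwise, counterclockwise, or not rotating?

clockwise

Near P at (-2.6, -0.8) the arrows circulate clockwise. The curl (z-component) there is about -6; negative curl means clockwise rotation.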